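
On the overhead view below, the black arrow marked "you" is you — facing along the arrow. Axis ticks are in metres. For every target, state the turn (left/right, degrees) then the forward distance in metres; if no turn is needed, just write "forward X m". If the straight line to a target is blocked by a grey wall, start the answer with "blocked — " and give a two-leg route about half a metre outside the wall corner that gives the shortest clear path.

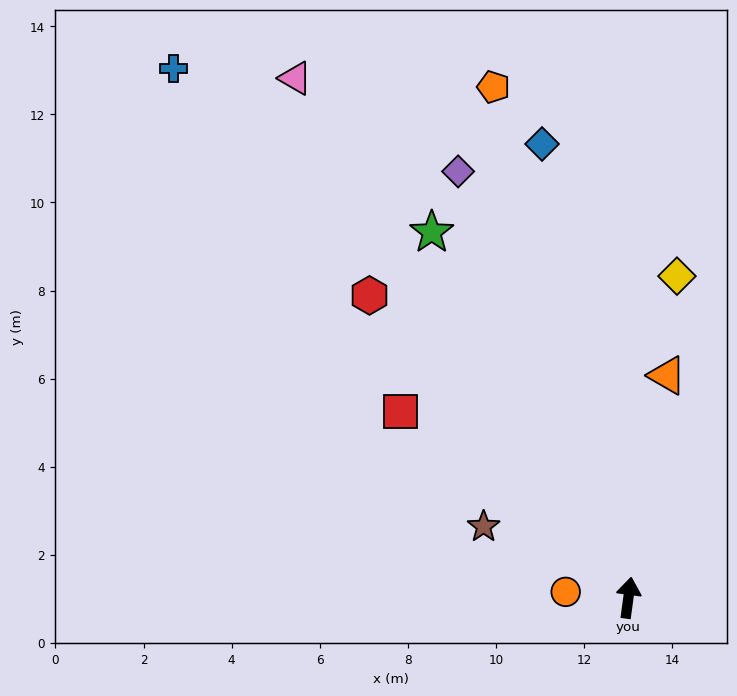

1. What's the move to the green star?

turn left 36°, forward 9.4 m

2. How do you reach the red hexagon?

turn left 48°, forward 9.0 m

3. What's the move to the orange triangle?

turn right 2°, forward 5.1 m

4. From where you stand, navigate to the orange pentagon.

turn left 23°, forward 12.0 m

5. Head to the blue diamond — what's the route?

turn left 18°, forward 10.5 m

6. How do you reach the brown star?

turn left 72°, forward 3.7 m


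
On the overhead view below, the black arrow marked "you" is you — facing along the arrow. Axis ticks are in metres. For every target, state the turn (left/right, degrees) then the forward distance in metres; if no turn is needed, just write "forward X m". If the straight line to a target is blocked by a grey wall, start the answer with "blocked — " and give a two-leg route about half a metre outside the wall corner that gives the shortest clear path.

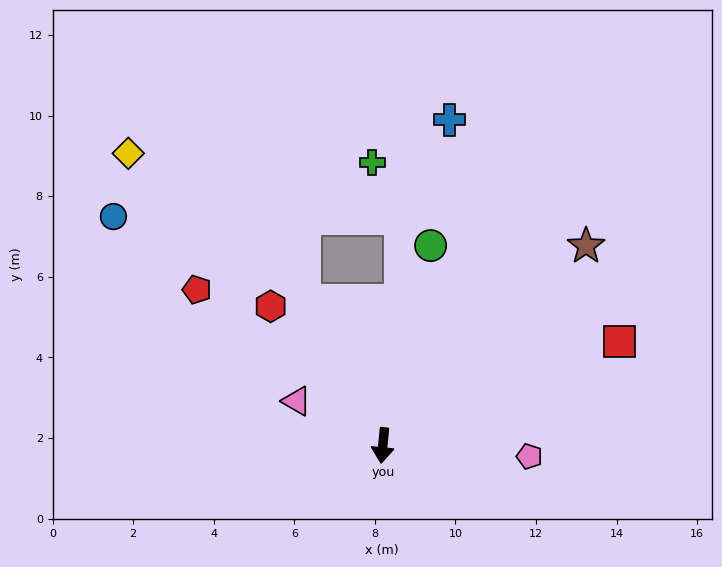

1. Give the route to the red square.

turn left 119°, forward 6.4 m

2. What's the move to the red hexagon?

turn right 136°, forward 4.4 m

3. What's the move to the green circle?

turn left 172°, forward 5.1 m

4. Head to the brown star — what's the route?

turn left 140°, forward 7.1 m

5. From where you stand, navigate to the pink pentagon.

turn left 91°, forward 3.6 m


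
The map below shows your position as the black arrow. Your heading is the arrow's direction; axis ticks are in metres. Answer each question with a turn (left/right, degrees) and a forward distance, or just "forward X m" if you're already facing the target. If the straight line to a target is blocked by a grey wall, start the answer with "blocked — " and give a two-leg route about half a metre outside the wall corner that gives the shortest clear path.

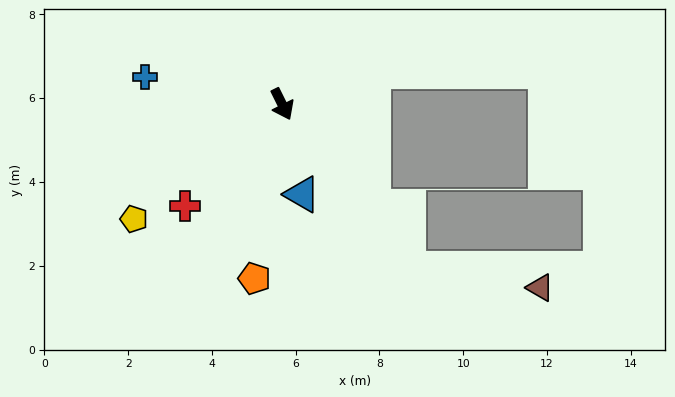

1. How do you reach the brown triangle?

blocked — turn left 11°, forward 5.0 m, then turn left 45°, forward 3.2 m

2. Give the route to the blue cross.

turn right 128°, forward 3.3 m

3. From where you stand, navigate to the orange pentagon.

turn right 35°, forward 4.2 m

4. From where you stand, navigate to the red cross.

turn right 70°, forward 3.4 m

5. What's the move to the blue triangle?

turn right 14°, forward 2.2 m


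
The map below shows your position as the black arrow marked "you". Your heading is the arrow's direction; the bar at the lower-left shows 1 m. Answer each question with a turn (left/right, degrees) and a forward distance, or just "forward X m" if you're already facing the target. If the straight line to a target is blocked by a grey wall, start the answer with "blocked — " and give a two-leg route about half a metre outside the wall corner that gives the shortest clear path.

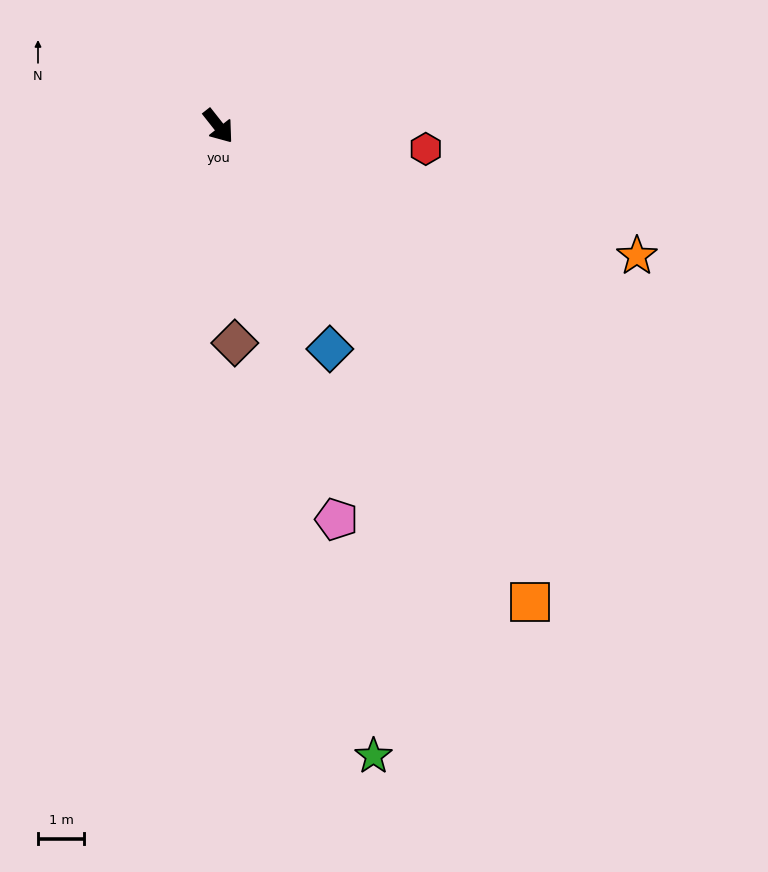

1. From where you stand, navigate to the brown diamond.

turn right 34°, forward 4.7 m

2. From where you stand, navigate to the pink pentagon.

turn right 22°, forward 8.9 m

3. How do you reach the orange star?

turn left 34°, forward 9.5 m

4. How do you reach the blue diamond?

turn right 12°, forward 5.4 m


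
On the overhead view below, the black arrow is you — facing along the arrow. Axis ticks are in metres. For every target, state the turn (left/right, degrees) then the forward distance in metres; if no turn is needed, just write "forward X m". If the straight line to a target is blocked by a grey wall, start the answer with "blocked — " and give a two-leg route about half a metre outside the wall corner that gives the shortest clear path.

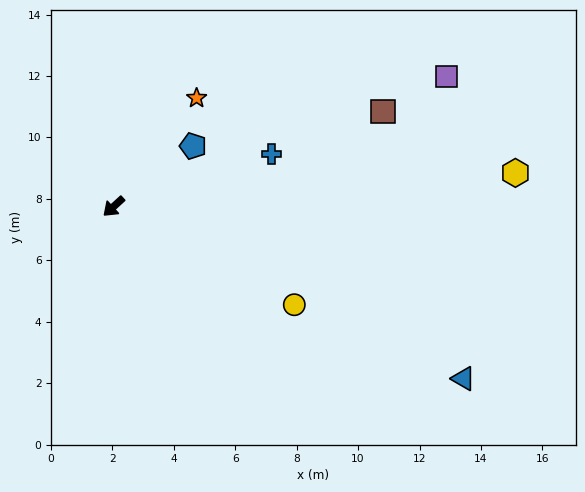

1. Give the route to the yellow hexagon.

turn left 142°, forward 13.1 m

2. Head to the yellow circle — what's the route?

turn left 109°, forward 6.7 m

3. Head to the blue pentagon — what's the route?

turn left 175°, forward 3.3 m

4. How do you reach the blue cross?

turn left 156°, forward 5.4 m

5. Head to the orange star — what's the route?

turn right 170°, forward 4.4 m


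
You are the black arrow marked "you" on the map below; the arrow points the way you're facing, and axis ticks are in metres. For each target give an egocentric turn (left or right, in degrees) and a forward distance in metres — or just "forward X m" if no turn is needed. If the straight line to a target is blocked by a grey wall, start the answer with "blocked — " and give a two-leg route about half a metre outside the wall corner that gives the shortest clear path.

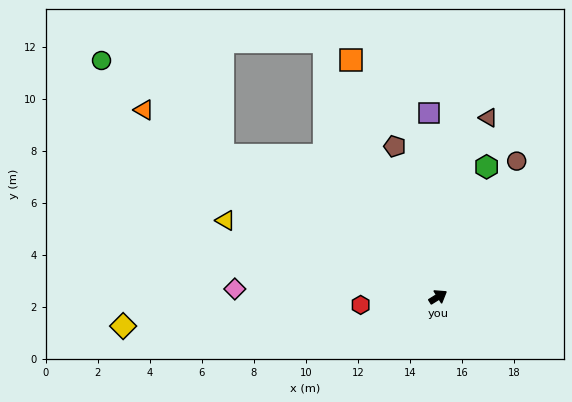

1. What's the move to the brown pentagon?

turn left 74°, forward 6.0 m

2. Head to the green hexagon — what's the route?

turn left 38°, forward 5.3 m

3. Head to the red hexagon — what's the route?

turn left 154°, forward 3.0 m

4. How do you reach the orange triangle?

turn left 116°, forward 13.4 m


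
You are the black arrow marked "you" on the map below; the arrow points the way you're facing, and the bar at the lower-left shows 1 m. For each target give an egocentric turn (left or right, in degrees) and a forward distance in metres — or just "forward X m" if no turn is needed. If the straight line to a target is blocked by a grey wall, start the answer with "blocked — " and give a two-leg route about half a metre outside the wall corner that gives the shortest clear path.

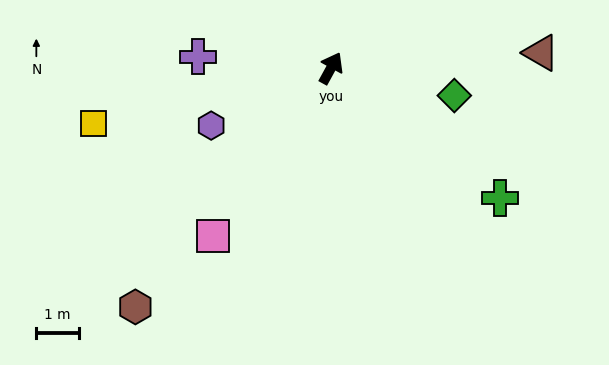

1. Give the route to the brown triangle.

turn right 57°, forward 5.0 m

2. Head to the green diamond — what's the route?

turn right 74°, forward 3.0 m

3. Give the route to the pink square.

turn left 174°, forward 4.9 m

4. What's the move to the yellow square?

turn left 132°, forward 5.8 m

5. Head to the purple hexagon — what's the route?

turn left 144°, forward 3.2 m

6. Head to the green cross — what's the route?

turn right 99°, forward 5.0 m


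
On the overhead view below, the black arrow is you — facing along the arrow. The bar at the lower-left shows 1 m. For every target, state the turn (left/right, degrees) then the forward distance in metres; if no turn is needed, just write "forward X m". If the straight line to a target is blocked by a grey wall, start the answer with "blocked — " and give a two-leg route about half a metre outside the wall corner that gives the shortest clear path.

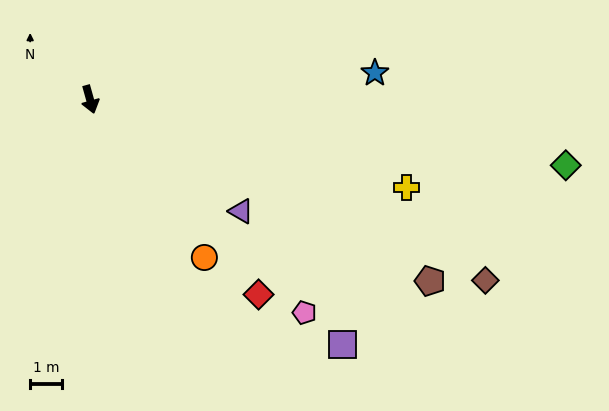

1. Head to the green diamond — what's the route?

turn left 67°, forward 15.0 m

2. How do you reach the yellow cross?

turn left 59°, forward 10.3 m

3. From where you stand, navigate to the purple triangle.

turn left 38°, forward 5.9 m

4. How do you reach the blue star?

turn left 80°, forward 9.0 m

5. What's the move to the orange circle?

turn left 20°, forward 6.1 m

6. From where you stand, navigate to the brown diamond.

turn left 50°, forward 13.6 m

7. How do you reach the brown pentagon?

turn left 46°, forward 12.1 m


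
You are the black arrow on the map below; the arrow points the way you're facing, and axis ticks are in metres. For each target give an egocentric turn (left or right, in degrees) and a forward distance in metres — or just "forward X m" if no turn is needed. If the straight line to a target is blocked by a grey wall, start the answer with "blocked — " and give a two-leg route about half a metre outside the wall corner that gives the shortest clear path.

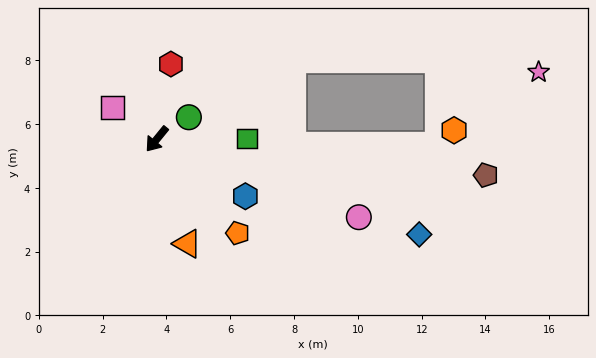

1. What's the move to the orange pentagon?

turn left 80°, forward 3.9 m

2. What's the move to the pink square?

turn right 87°, forward 1.7 m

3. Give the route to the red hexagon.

turn right 151°, forward 2.4 m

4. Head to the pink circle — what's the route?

turn left 108°, forward 6.8 m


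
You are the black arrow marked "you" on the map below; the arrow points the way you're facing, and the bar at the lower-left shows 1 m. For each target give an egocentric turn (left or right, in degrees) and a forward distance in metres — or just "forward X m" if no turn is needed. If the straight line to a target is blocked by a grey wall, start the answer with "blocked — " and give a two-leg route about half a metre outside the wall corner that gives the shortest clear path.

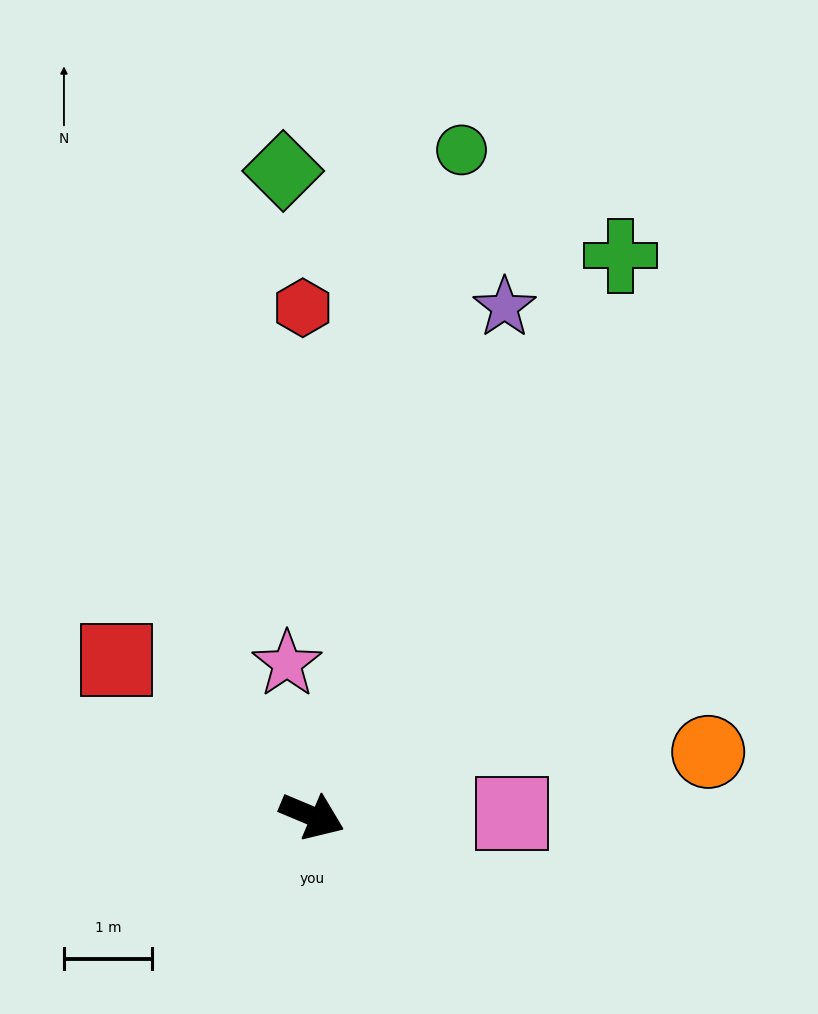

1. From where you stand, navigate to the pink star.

turn left 122°, forward 1.7 m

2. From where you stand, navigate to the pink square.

turn left 23°, forward 2.3 m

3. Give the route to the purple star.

turn left 92°, forward 6.2 m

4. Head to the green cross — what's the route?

turn left 84°, forward 7.3 m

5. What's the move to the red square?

turn left 164°, forward 2.8 m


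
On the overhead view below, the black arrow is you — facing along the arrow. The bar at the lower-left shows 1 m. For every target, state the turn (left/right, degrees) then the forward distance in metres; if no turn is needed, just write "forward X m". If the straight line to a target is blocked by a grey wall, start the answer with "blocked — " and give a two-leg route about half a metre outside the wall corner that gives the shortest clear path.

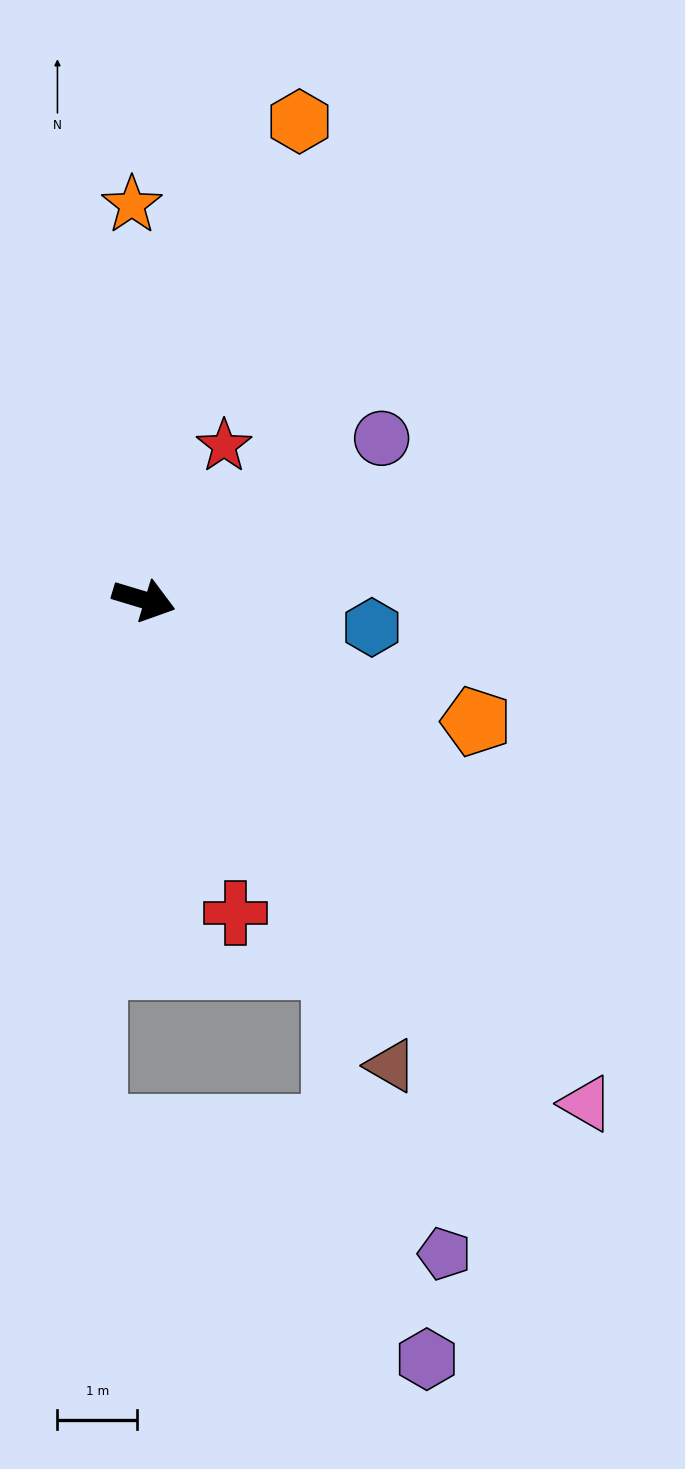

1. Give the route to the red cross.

turn right 57°, forward 4.1 m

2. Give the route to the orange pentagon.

turn right 3°, forward 4.4 m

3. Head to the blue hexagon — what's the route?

turn left 10°, forward 2.9 m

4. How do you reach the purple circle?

turn left 51°, forward 3.6 m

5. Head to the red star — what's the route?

turn left 79°, forward 2.2 m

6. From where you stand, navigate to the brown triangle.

turn right 45°, forward 6.6 m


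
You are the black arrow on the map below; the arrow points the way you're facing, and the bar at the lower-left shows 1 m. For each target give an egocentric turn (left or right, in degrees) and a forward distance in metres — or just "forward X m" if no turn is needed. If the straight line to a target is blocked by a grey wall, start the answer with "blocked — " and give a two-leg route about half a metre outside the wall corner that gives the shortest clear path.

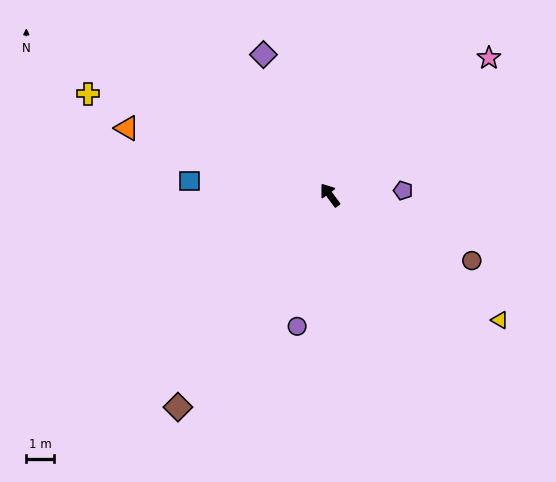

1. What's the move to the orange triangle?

turn left 35°, forward 7.6 m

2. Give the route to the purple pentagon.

turn right 123°, forward 2.6 m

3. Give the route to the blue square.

turn left 48°, forward 5.0 m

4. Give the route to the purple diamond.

turn right 11°, forward 5.5 m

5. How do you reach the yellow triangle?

turn right 163°, forward 7.5 m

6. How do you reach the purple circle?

turn left 130°, forward 4.8 m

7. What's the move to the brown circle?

turn right 151°, forward 5.6 m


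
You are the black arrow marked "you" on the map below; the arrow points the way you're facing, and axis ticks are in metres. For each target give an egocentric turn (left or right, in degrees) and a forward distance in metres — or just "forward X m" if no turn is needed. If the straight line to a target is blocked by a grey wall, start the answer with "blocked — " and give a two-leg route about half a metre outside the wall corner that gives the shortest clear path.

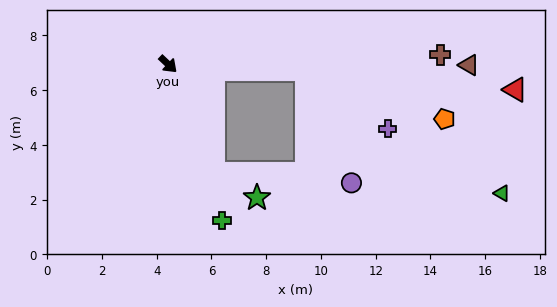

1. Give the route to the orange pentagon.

blocked — turn left 41°, forward 5.1 m, then turn right 17°, forward 5.4 m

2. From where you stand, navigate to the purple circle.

blocked — turn right 24°, forward 4.3 m, then turn left 63°, forward 5.1 m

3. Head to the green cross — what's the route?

turn right 28°, forward 6.0 m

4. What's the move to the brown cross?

turn left 45°, forward 9.9 m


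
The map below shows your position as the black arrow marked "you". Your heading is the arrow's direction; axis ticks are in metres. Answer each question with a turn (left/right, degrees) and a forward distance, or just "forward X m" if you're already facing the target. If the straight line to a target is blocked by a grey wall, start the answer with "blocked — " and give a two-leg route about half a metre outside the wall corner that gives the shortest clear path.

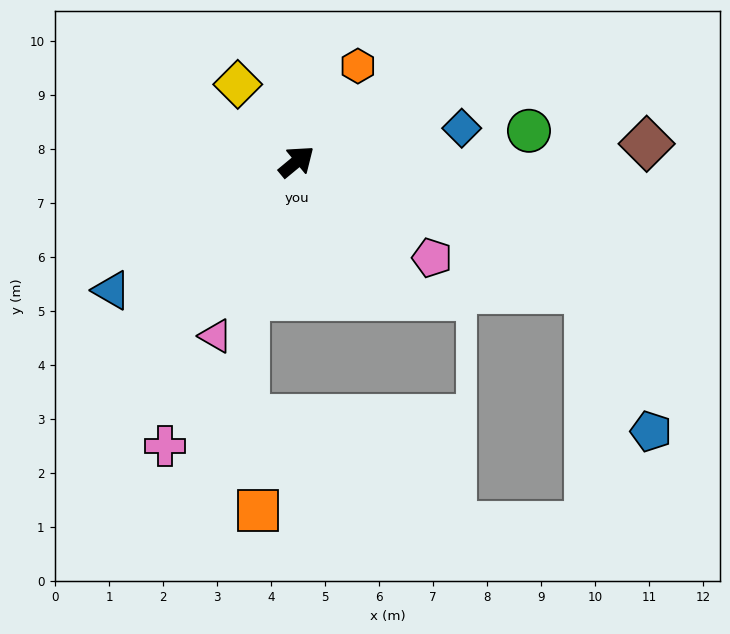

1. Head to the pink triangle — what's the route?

turn right 155°, forward 3.6 m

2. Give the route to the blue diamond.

turn right 28°, forward 3.1 m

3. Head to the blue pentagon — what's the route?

blocked — turn right 64°, forward 5.9 m, then turn right 41°, forward 2.9 m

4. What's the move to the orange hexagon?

turn left 18°, forward 2.1 m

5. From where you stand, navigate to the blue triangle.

turn left 175°, forward 4.2 m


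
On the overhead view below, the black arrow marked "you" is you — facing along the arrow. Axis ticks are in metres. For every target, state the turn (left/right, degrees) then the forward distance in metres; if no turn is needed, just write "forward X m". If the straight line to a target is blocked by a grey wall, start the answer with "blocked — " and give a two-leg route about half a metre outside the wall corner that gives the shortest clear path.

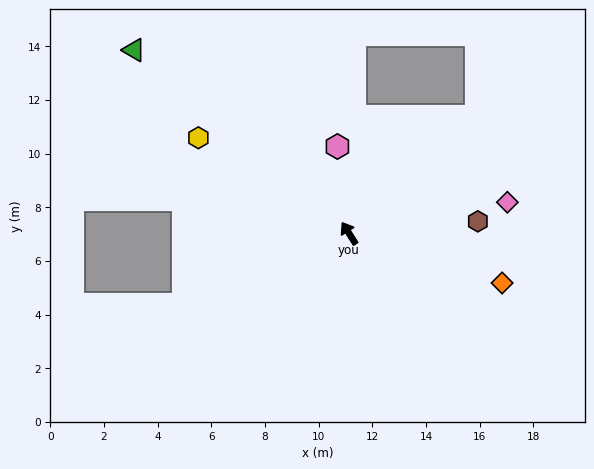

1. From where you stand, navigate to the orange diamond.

turn right 140°, forward 6.0 m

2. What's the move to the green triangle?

turn left 17°, forward 10.5 m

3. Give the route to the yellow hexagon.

turn left 25°, forward 6.6 m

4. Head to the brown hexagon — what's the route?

turn right 117°, forward 4.8 m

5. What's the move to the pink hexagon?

turn right 25°, forward 3.3 m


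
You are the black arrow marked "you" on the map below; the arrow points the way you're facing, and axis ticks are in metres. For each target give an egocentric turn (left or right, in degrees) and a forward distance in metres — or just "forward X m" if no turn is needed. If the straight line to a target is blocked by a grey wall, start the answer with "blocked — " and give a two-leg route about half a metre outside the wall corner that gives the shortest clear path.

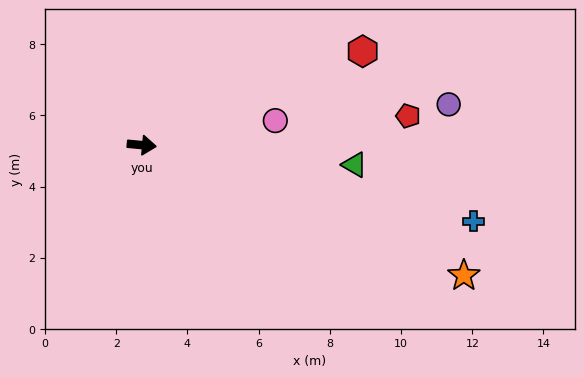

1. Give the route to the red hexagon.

turn left 28°, forward 6.7 m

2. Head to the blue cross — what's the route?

turn right 8°, forward 9.6 m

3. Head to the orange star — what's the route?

turn right 17°, forward 9.8 m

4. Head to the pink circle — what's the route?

turn left 16°, forward 3.8 m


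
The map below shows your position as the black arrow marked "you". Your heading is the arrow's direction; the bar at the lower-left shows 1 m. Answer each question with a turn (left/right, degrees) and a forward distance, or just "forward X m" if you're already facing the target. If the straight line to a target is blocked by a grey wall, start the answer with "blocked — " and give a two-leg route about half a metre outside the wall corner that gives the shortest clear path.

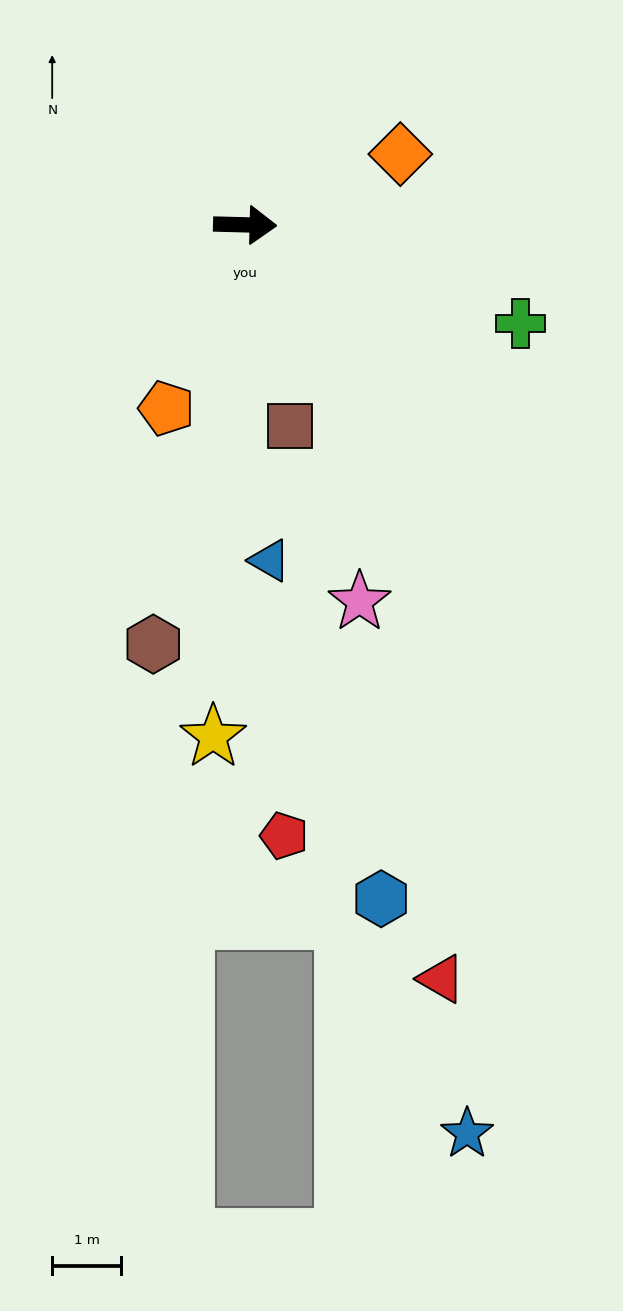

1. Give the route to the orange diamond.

turn left 26°, forward 2.5 m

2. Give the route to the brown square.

turn right 76°, forward 3.0 m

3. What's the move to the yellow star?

turn right 92°, forward 7.4 m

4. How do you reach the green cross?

turn right 18°, forward 4.2 m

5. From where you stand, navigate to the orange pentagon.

turn right 112°, forward 2.9 m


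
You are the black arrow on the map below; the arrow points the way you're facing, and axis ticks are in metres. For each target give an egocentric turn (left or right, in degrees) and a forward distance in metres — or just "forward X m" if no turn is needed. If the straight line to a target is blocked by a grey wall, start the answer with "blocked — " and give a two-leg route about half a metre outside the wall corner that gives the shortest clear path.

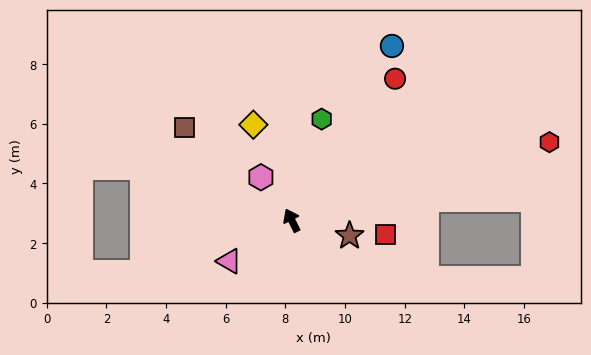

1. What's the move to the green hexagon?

turn right 43°, forward 3.5 m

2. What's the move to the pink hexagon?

turn left 9°, forward 1.8 m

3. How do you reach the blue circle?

turn right 56°, forward 6.7 m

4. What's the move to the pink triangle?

turn left 97°, forward 2.5 m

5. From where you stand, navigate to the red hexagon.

turn right 100°, forward 9.0 m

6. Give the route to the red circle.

turn right 63°, forward 5.9 m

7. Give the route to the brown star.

turn right 131°, forward 2.0 m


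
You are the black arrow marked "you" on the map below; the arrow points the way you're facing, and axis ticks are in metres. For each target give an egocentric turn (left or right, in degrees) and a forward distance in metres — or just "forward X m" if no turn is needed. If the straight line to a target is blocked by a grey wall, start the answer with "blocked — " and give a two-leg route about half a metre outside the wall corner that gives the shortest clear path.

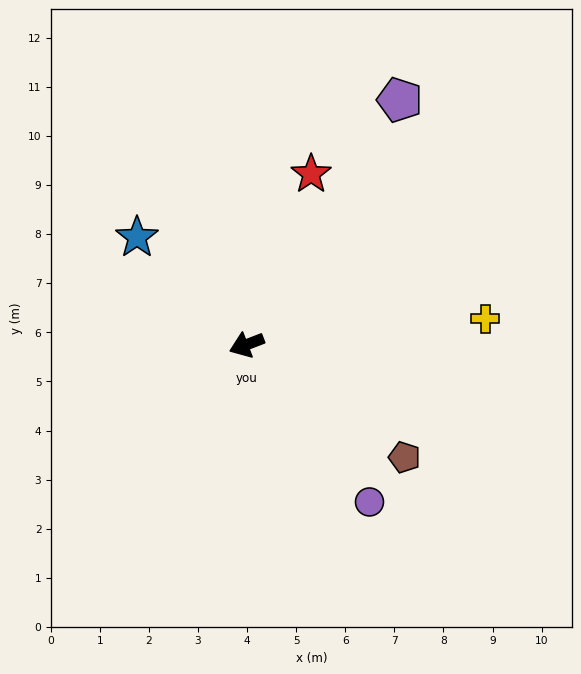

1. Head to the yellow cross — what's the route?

turn left 165°, forward 4.9 m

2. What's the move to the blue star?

turn right 65°, forward 3.1 m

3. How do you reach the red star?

turn right 132°, forward 3.7 m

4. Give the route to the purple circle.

turn left 107°, forward 4.1 m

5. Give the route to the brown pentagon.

turn left 124°, forward 4.0 m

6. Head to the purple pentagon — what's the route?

turn right 143°, forward 5.9 m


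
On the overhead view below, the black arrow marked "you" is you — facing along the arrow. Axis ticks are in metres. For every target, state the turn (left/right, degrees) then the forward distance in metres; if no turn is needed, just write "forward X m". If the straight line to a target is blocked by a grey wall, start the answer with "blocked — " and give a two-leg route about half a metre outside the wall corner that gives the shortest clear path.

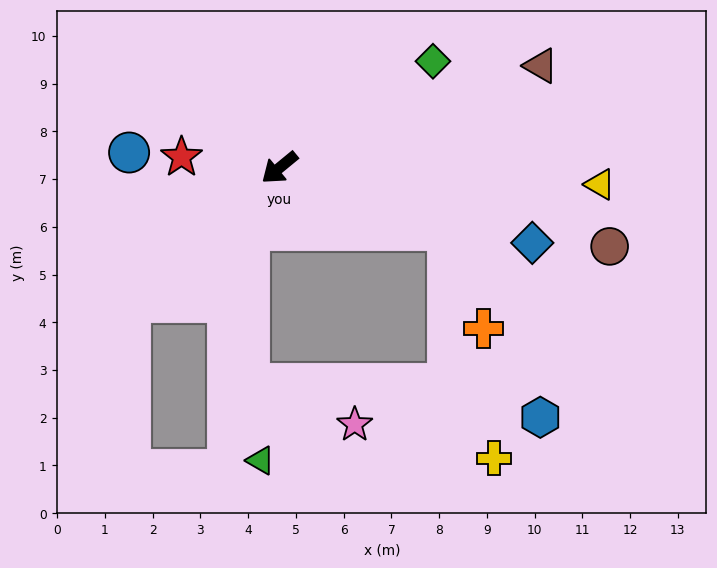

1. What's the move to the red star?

turn right 46°, forward 2.1 m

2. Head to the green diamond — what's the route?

turn left 175°, forward 3.9 m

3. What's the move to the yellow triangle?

turn left 138°, forward 6.7 m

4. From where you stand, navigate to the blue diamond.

turn left 124°, forward 5.5 m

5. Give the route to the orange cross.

blocked — turn left 120°, forward 3.8 m, then turn right 49°, forward 2.2 m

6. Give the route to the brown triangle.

turn left 162°, forward 5.9 m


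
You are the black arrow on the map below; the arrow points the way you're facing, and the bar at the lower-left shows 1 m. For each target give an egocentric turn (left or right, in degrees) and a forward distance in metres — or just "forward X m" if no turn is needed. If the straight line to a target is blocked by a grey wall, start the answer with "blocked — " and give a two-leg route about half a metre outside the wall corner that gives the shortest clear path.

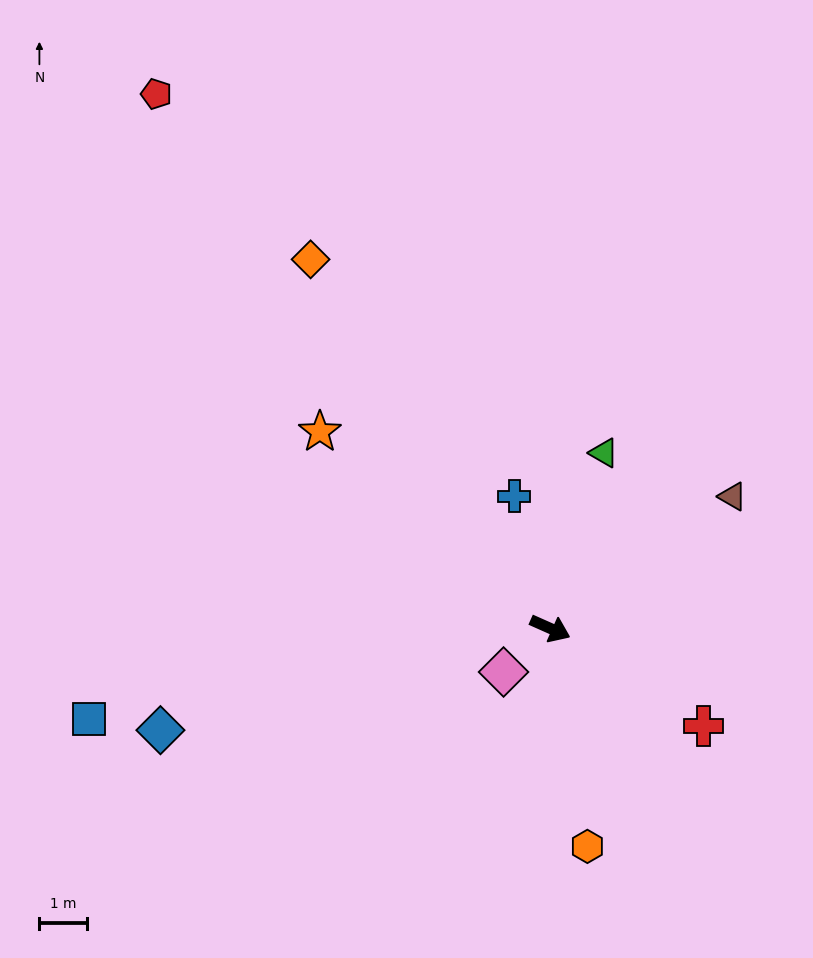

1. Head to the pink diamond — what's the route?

turn right 113°, forward 1.3 m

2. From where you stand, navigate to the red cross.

turn right 9°, forward 3.8 m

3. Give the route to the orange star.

turn left 163°, forward 6.4 m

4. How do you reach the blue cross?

turn left 129°, forward 2.9 m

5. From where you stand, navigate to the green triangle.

turn left 97°, forward 3.9 m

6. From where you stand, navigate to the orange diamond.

turn left 147°, forward 9.3 m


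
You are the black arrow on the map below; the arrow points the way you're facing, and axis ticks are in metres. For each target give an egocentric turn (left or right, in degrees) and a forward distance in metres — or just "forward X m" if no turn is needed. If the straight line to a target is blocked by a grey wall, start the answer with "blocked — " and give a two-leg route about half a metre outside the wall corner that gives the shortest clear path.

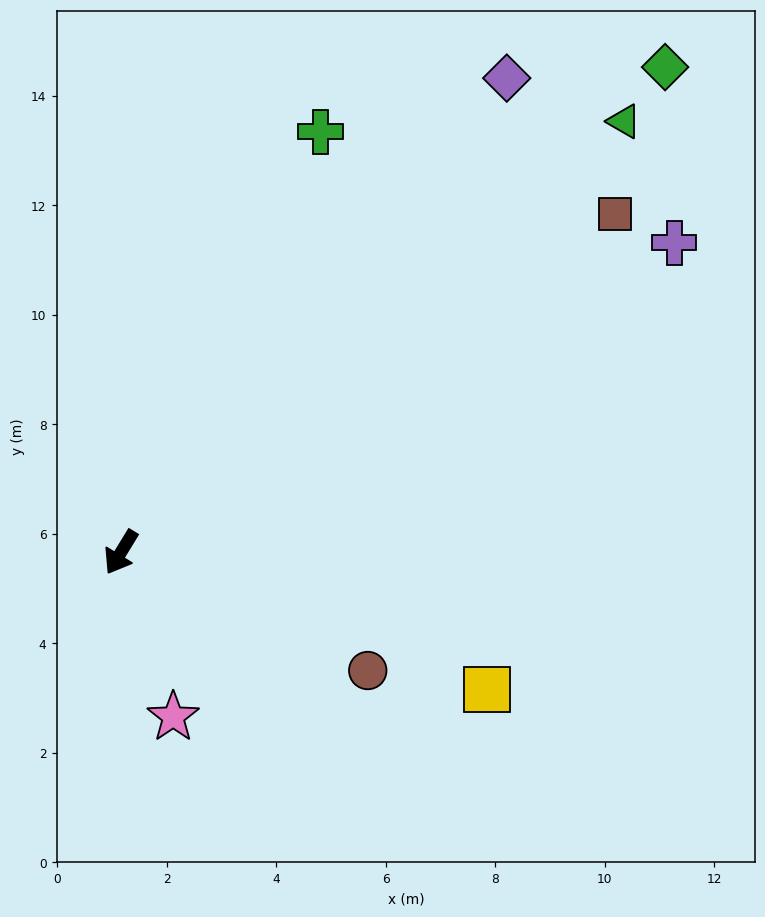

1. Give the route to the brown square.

turn left 156°, forward 10.9 m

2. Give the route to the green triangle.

turn left 162°, forward 12.1 m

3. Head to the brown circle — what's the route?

turn left 96°, forward 5.0 m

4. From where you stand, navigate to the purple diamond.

turn left 172°, forward 11.2 m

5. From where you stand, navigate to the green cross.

turn right 174°, forward 8.5 m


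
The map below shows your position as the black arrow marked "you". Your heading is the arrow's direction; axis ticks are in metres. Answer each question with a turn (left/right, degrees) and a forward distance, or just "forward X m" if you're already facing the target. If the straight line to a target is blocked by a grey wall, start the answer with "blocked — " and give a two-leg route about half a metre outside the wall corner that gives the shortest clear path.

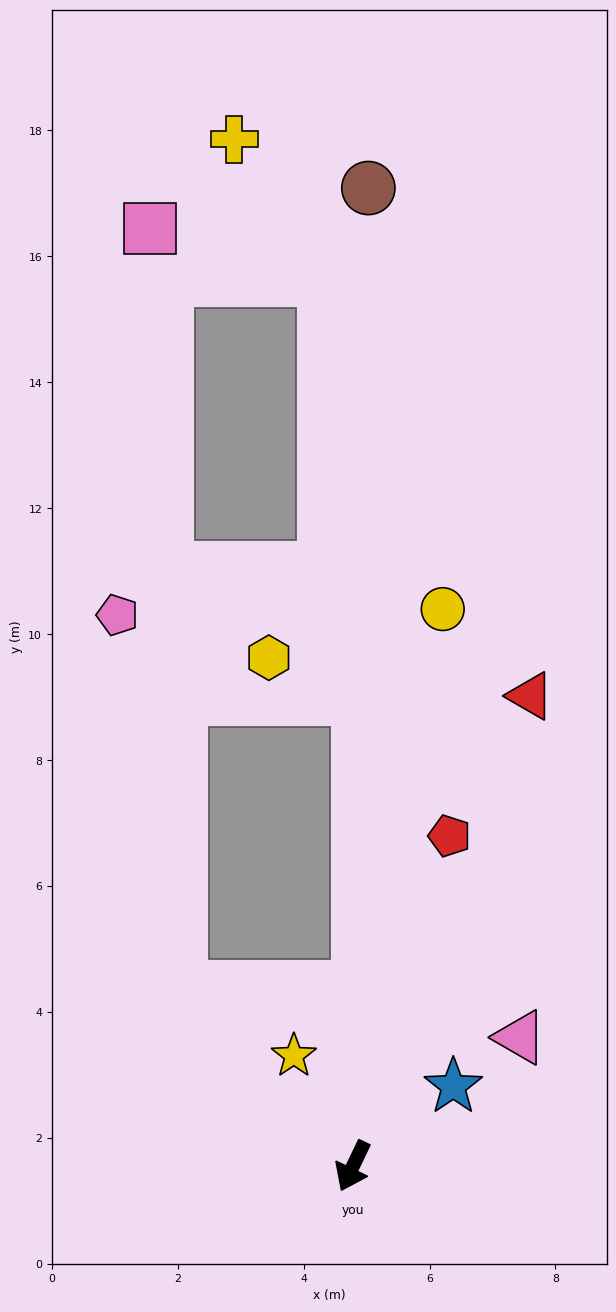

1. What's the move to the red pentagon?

turn right 171°, forward 5.5 m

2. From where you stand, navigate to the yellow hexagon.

blocked — turn right 155°, forward 7.4 m, then turn left 66°, forward 1.6 m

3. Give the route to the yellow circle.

turn right 164°, forward 9.0 m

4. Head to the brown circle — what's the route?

turn right 155°, forward 15.5 m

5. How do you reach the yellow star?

turn right 126°, forward 2.0 m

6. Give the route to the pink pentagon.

blocked — turn right 111°, forward 3.9 m, then turn right 34°, forward 6.0 m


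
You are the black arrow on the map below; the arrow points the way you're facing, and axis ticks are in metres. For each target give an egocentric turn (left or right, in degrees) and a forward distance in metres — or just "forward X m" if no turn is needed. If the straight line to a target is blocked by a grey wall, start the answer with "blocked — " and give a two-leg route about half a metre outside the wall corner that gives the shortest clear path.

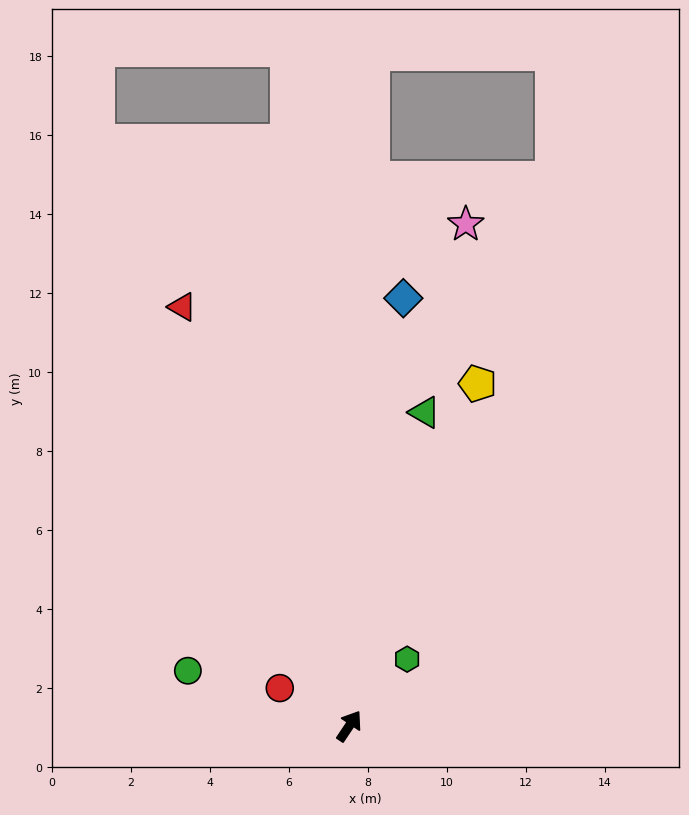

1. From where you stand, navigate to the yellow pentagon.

turn left 13°, forward 9.3 m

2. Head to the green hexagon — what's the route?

turn right 7°, forward 2.2 m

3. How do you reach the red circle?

turn left 95°, forward 2.0 m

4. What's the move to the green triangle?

turn left 20°, forward 8.2 m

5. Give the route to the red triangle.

turn left 56°, forward 11.4 m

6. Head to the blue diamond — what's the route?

turn left 27°, forward 10.9 m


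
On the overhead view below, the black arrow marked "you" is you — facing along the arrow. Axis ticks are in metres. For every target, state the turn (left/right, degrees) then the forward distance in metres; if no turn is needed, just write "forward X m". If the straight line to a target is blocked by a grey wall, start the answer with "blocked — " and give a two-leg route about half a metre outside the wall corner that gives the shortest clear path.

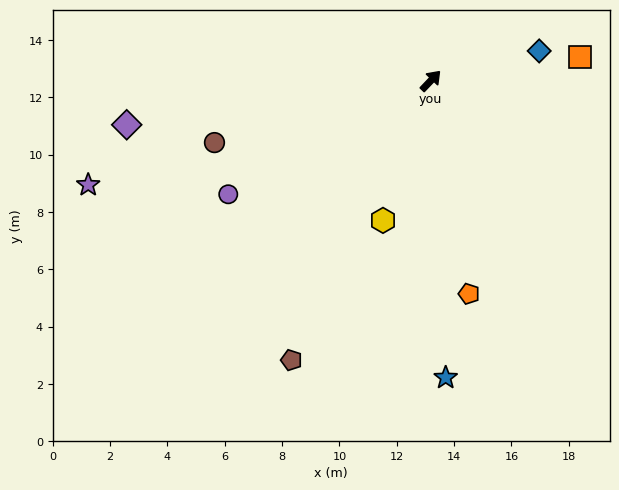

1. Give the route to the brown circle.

turn left 150°, forward 7.8 m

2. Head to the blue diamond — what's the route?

turn right 31°, forward 3.9 m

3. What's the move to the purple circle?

turn left 163°, forward 8.1 m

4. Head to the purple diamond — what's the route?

turn left 142°, forward 10.7 m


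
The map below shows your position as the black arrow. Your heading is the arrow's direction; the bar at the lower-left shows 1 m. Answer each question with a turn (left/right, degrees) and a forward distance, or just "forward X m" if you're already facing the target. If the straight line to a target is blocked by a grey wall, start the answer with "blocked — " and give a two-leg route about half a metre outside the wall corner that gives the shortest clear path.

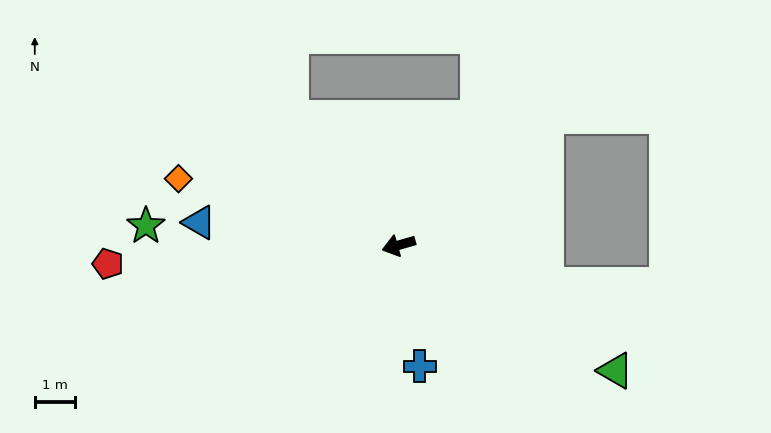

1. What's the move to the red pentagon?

turn right 12°, forward 7.3 m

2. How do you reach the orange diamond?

turn right 33°, forward 5.7 m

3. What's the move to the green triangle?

turn left 134°, forward 6.3 m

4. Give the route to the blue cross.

turn left 84°, forward 3.1 m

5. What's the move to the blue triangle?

turn right 23°, forward 5.0 m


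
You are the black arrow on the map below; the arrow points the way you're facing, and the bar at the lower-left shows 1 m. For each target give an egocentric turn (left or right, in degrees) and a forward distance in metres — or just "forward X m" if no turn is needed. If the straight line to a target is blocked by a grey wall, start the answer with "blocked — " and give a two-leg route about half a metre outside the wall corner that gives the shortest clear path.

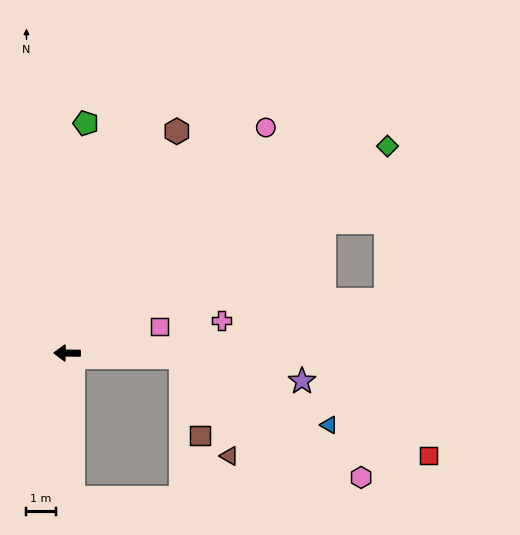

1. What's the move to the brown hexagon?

turn right 116°, forward 8.5 m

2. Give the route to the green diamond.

turn right 147°, forward 13.0 m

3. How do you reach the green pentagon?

turn right 94°, forward 7.9 m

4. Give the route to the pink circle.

turn right 131°, forward 10.3 m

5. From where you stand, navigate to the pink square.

turn right 164°, forward 3.3 m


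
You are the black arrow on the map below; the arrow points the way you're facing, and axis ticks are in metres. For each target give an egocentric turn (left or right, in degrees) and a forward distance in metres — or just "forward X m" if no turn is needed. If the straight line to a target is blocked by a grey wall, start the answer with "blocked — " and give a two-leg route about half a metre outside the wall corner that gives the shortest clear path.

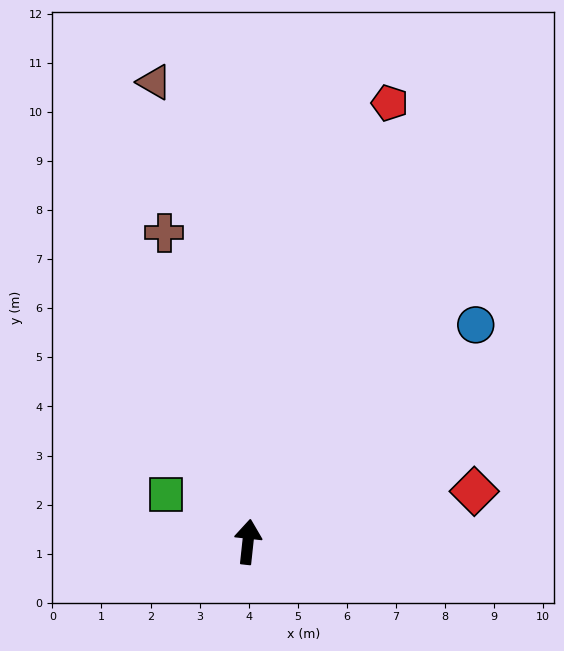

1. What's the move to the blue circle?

turn right 40°, forward 6.4 m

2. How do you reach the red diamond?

turn right 71°, forward 4.7 m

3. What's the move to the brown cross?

turn left 21°, forward 6.5 m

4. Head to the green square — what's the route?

turn left 66°, forward 1.9 m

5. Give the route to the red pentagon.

turn right 12°, forward 9.4 m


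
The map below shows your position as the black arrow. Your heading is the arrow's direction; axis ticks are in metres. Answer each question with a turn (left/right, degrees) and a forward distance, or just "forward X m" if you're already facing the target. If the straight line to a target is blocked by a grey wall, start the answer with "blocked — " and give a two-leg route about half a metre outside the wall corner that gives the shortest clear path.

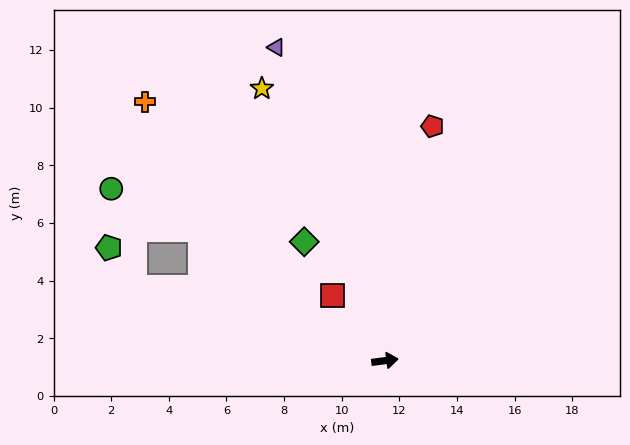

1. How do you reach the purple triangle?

turn left 102°, forward 11.5 m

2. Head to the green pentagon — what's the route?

blocked — turn left 156°, forward 9.1 m, then turn right 40°, forward 1.6 m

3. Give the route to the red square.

turn left 121°, forward 2.9 m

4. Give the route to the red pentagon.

turn left 71°, forward 8.3 m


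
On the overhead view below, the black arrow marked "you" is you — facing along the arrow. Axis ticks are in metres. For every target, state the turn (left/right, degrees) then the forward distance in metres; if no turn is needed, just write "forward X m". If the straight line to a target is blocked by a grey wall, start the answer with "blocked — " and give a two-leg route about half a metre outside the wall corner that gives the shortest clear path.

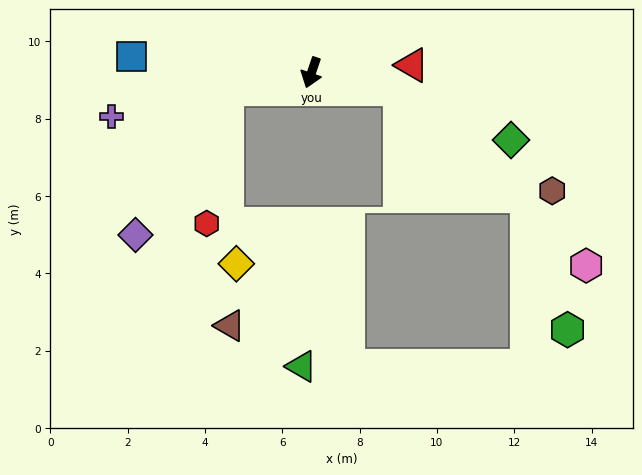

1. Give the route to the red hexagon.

blocked — turn right 60°, forward 2.2 m, then turn left 70°, forward 3.5 m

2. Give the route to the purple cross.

turn right 59°, forward 5.3 m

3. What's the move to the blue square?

turn right 76°, forward 4.7 m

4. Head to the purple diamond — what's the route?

blocked — turn right 60°, forward 2.2 m, then turn left 46°, forward 4.4 m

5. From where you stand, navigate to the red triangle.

turn left 113°, forward 2.6 m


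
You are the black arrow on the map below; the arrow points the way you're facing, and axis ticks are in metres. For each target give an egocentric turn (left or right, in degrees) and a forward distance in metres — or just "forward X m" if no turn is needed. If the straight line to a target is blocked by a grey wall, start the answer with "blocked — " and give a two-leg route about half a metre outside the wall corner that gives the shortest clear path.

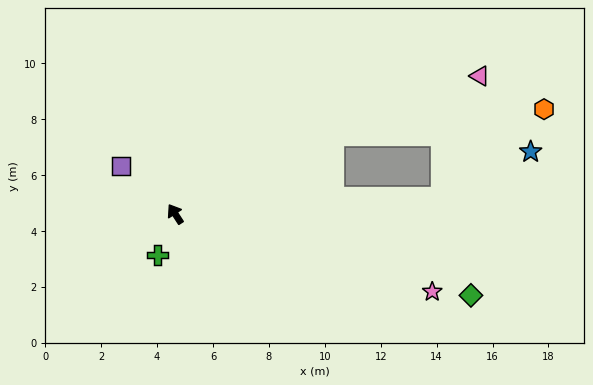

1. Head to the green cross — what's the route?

turn left 124°, forward 1.6 m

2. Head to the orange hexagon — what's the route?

blocked — turn right 96°, forward 6.3 m, then turn right 20°, forward 7.6 m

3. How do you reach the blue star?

blocked — turn right 120°, forward 9.6 m, then turn left 25°, forward 3.6 m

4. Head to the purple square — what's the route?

turn left 15°, forward 2.6 m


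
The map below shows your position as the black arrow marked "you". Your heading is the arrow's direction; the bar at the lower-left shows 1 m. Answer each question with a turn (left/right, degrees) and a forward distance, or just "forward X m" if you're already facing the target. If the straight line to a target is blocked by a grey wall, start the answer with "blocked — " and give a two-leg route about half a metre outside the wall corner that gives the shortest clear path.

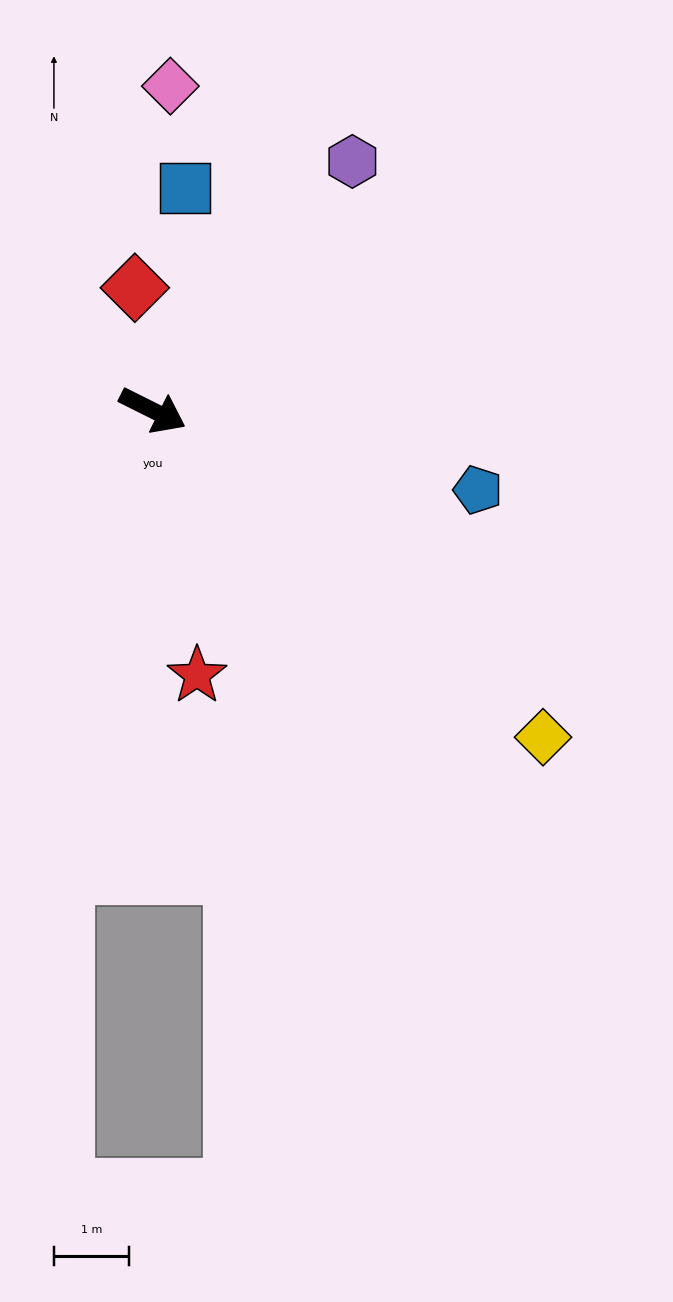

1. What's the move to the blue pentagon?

turn left 13°, forward 4.5 m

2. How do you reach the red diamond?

turn left 125°, forward 1.7 m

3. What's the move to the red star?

turn right 54°, forward 3.6 m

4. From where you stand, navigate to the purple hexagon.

turn left 78°, forward 4.3 m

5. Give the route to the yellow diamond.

turn right 13°, forward 6.8 m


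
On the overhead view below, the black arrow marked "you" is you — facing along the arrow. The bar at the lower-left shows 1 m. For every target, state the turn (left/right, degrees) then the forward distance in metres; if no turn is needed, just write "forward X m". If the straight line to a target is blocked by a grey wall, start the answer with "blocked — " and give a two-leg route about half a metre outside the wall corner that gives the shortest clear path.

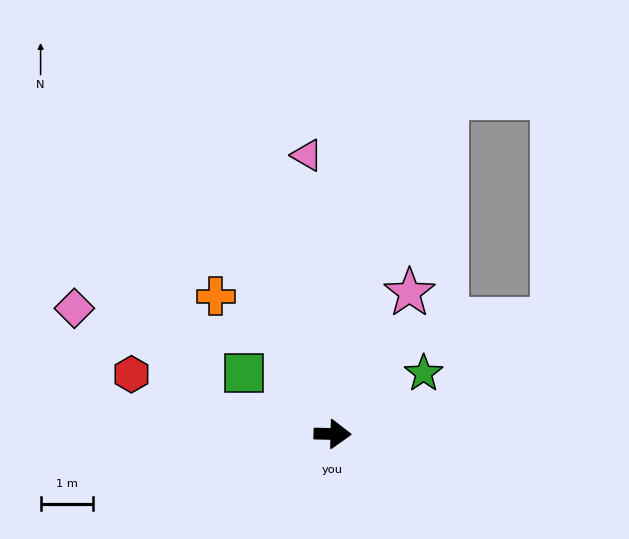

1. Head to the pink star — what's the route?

turn left 63°, forward 3.1 m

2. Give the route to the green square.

turn left 147°, forward 2.1 m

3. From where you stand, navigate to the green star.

turn left 35°, forward 2.1 m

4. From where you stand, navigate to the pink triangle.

turn left 96°, forward 5.3 m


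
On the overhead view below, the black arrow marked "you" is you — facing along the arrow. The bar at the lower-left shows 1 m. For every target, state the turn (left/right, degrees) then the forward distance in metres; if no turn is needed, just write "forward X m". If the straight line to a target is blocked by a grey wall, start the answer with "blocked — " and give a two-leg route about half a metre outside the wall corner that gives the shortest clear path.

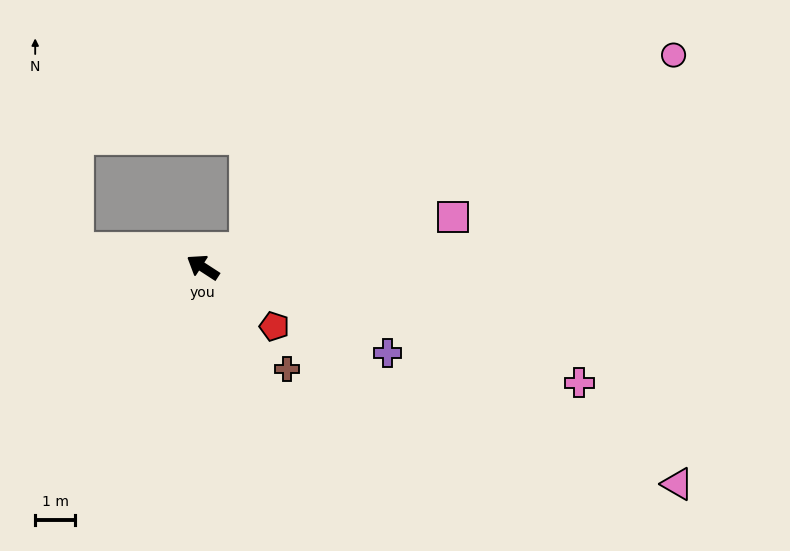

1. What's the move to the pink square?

turn right 136°, forward 6.4 m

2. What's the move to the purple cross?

turn right 172°, forward 5.1 m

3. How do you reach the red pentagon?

turn left 173°, forward 2.3 m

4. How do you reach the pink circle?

turn right 123°, forward 12.9 m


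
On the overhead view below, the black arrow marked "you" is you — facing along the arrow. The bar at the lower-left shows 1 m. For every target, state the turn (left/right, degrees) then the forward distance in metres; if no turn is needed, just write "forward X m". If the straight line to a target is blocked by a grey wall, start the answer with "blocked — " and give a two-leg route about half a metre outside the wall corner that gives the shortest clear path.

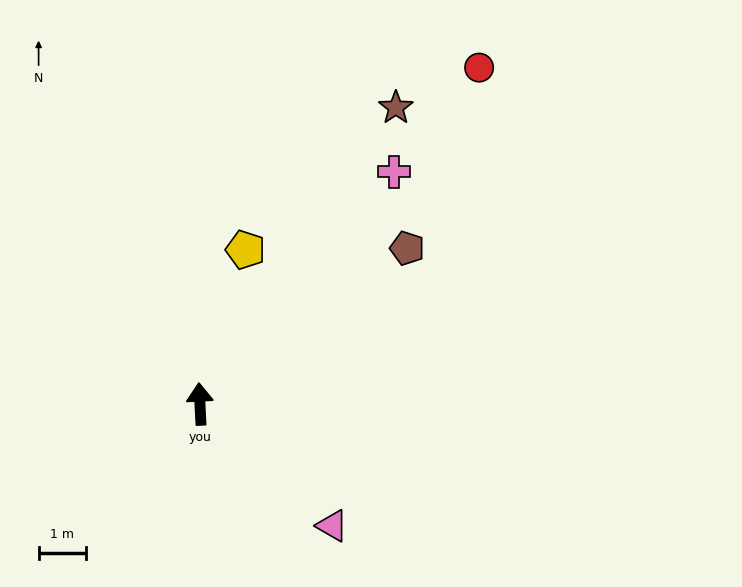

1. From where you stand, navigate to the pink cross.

turn right 43°, forward 6.3 m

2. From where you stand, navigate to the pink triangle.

turn right 135°, forward 3.8 m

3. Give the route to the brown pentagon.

turn right 56°, forward 5.4 m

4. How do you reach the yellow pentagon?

turn right 19°, forward 3.4 m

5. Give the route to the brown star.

turn right 36°, forward 7.4 m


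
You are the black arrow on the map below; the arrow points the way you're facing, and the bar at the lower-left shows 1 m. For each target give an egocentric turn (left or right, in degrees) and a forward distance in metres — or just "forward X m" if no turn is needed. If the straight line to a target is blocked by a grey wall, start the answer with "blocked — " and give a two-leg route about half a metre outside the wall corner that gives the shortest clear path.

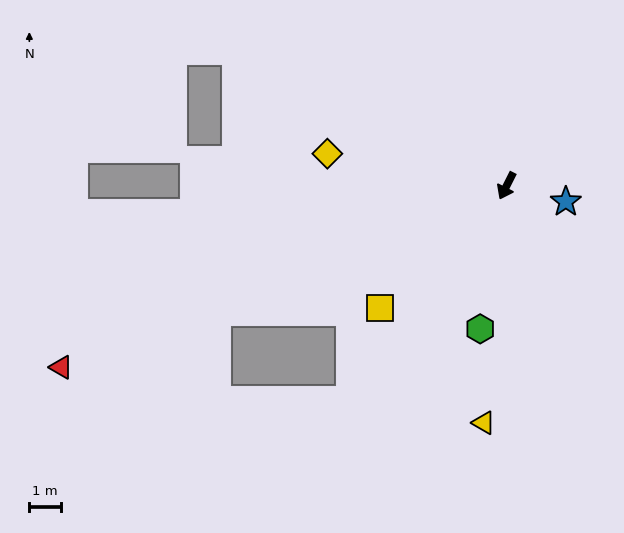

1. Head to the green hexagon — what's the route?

turn left 16°, forward 4.6 m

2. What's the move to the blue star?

turn left 102°, forward 2.0 m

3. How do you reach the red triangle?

turn right 41°, forward 15.4 m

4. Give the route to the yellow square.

turn right 19°, forward 5.6 m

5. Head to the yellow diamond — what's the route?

turn right 73°, forward 5.8 m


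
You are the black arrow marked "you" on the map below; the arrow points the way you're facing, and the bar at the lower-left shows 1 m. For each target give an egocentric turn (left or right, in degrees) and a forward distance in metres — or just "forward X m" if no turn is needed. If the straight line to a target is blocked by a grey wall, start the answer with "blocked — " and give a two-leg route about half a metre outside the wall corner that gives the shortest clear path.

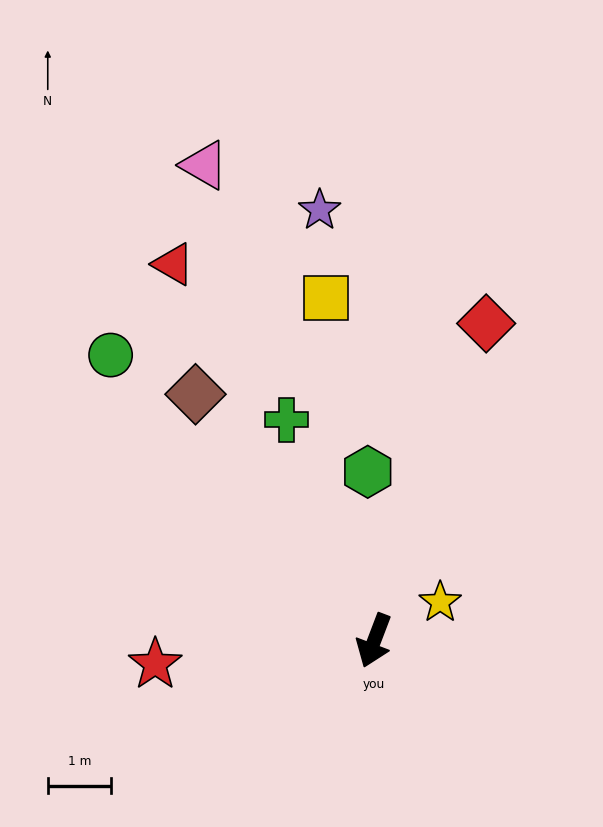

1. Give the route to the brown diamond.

turn right 123°, forward 4.8 m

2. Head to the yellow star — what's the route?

turn left 141°, forward 1.2 m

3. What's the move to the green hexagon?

turn right 157°, forward 2.7 m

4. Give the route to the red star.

turn right 63°, forward 3.5 m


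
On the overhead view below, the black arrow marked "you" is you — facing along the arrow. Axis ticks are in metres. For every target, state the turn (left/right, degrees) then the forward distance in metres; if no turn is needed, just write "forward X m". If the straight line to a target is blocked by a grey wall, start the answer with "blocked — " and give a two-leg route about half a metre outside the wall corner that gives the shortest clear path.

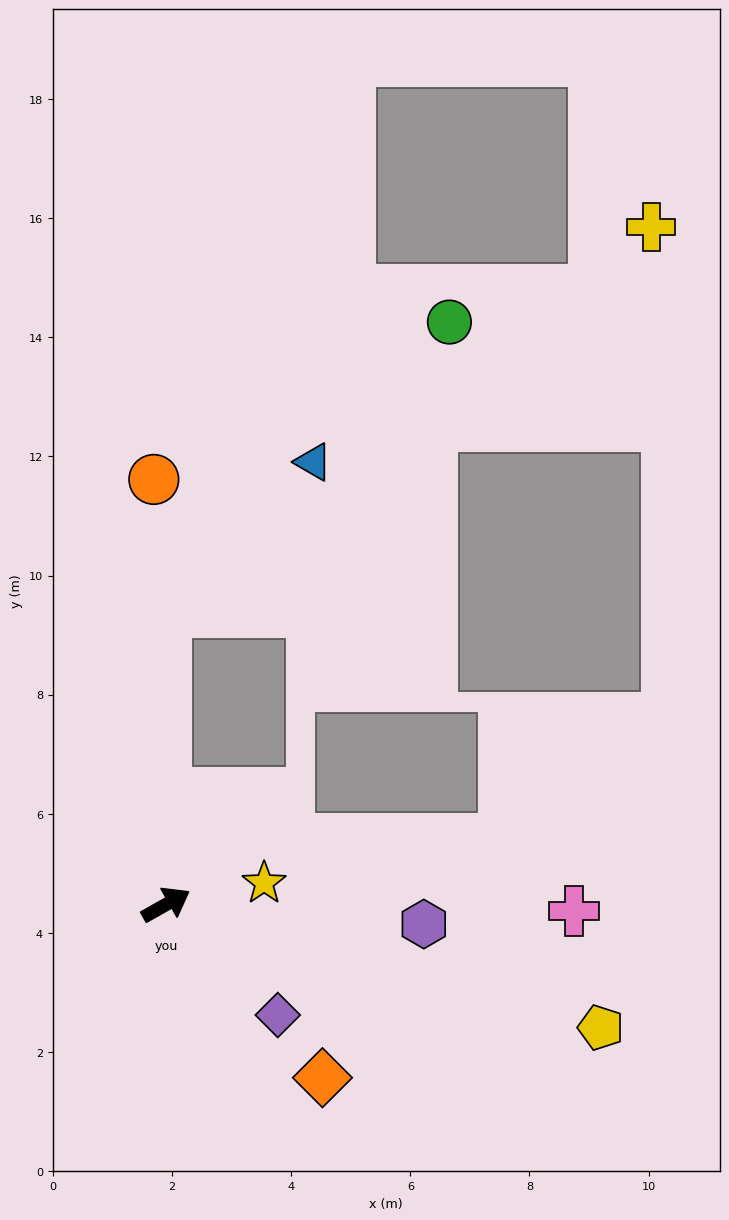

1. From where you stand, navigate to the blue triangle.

blocked — turn left 61°, forward 4.9 m, then turn right 45°, forward 3.5 m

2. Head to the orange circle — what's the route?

turn left 62°, forward 7.1 m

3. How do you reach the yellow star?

turn right 17°, forward 1.7 m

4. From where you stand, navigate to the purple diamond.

turn right 74°, forward 2.6 m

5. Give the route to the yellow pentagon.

turn right 45°, forward 7.6 m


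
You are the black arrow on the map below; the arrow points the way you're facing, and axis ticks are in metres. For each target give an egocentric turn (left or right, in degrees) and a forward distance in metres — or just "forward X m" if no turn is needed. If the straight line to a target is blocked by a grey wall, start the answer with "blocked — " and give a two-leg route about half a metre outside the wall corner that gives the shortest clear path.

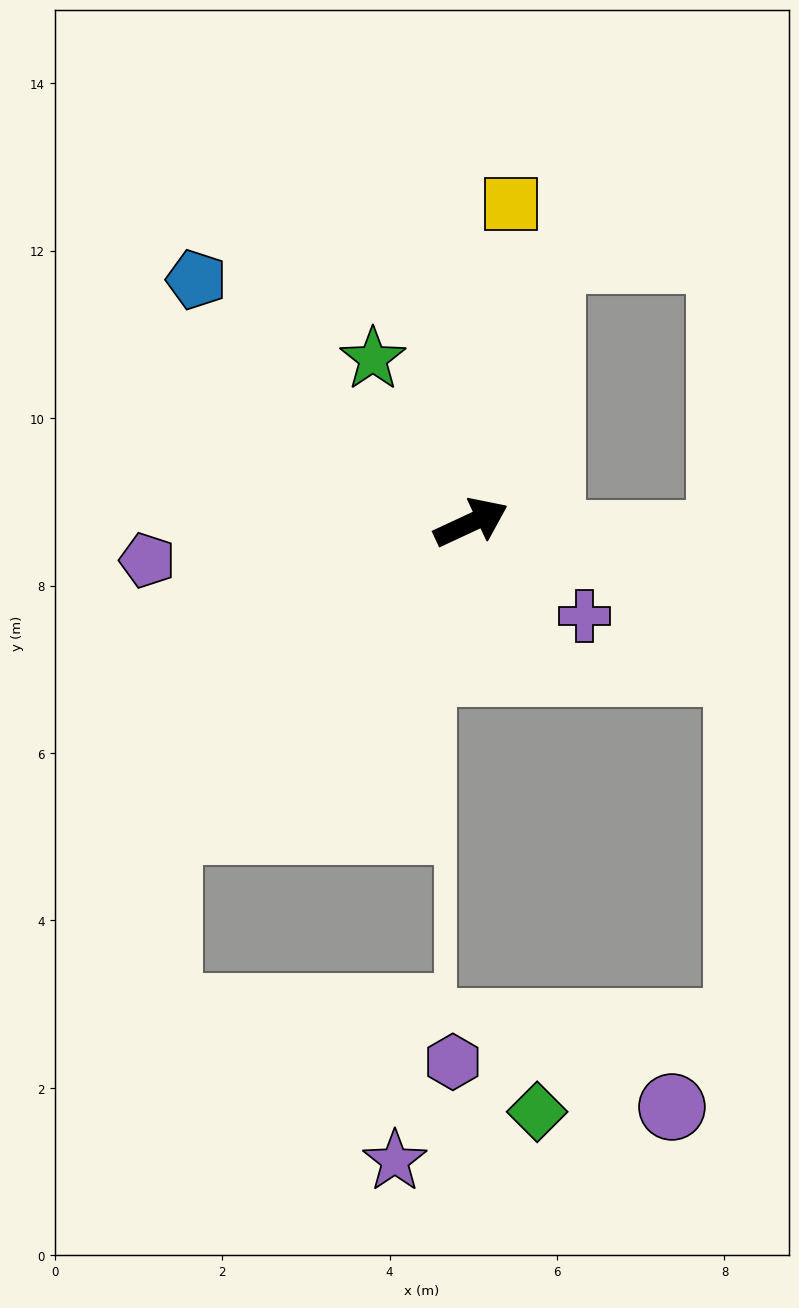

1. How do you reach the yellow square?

turn left 58°, forward 3.8 m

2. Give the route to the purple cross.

turn right 64°, forward 1.8 m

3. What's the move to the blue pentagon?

turn left 114°, forward 4.4 m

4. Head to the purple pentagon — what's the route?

turn left 162°, forward 3.9 m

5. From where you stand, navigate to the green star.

turn left 96°, forward 2.3 m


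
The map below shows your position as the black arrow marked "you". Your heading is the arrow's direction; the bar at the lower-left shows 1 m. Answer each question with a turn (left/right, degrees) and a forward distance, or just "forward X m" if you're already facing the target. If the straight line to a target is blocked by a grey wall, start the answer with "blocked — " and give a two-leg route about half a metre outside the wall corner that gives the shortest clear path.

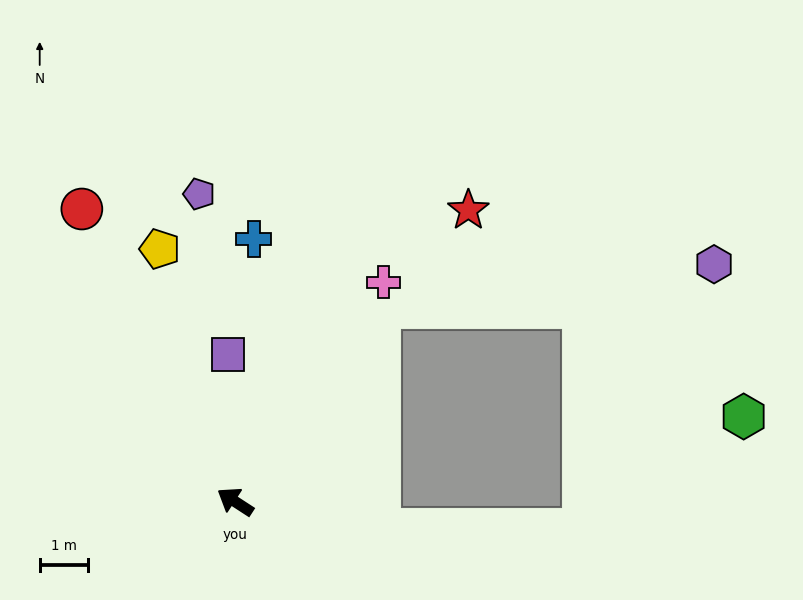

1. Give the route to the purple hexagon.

blocked — turn right 94°, forward 5.0 m, then turn right 45°, forward 7.0 m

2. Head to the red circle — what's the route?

turn right 29°, forward 6.9 m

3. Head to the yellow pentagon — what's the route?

turn right 40°, forward 5.5 m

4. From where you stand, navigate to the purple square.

turn right 54°, forward 3.1 m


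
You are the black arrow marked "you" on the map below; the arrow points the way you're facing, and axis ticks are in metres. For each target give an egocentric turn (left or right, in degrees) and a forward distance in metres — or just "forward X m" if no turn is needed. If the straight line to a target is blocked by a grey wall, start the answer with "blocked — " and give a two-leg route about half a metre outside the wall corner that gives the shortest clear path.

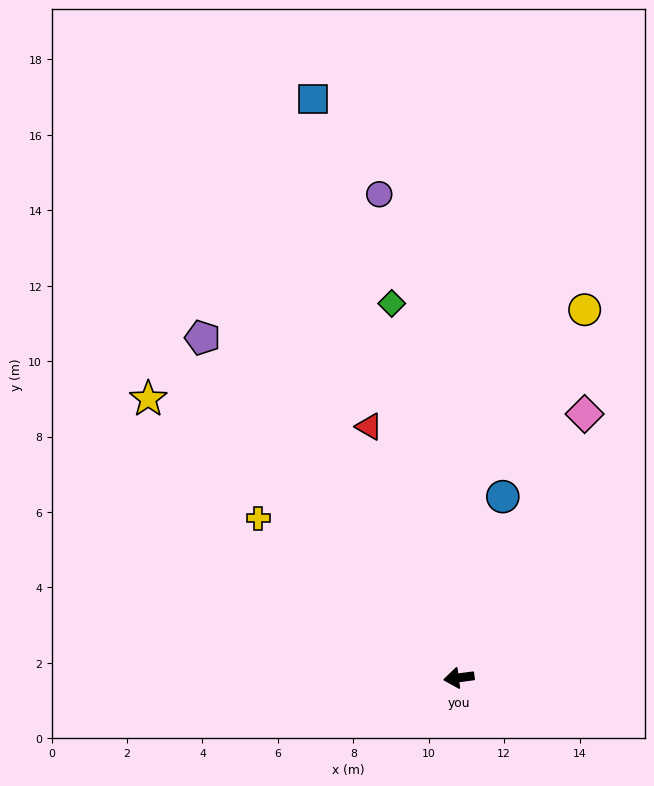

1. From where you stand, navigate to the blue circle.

turn right 111°, forward 4.9 m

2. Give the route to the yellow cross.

turn right 46°, forward 6.8 m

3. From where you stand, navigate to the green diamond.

turn right 87°, forward 10.1 m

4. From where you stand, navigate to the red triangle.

turn right 78°, forward 7.1 m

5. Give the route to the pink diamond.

turn right 123°, forward 7.7 m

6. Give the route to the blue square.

turn right 83°, forward 15.8 m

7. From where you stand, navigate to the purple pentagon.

turn right 61°, forward 11.3 m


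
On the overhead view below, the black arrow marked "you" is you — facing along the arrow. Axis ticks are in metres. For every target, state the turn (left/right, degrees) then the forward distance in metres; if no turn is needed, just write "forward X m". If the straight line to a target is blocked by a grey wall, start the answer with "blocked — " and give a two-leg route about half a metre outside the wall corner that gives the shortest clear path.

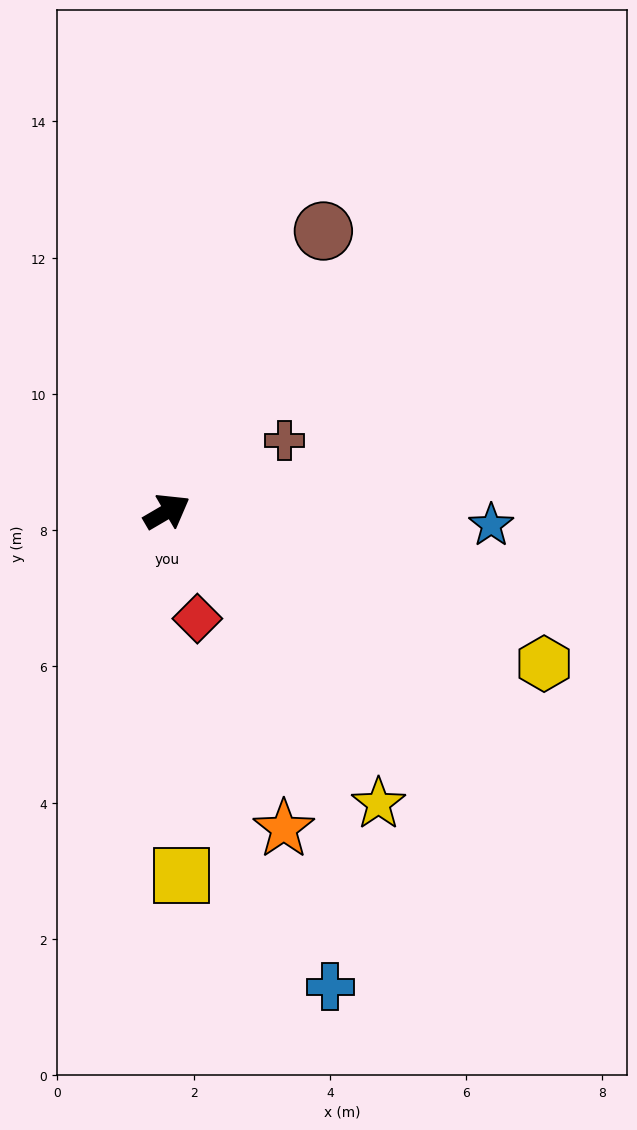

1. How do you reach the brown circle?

turn left 31°, forward 4.7 m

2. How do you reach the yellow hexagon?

turn right 52°, forward 6.0 m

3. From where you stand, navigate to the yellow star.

turn right 84°, forward 5.3 m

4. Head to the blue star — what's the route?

turn right 33°, forward 4.8 m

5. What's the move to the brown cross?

forward 2.0 m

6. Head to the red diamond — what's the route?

turn right 104°, forward 1.6 m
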